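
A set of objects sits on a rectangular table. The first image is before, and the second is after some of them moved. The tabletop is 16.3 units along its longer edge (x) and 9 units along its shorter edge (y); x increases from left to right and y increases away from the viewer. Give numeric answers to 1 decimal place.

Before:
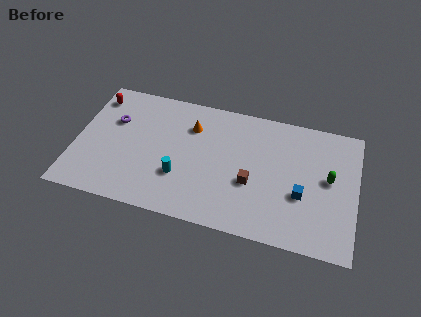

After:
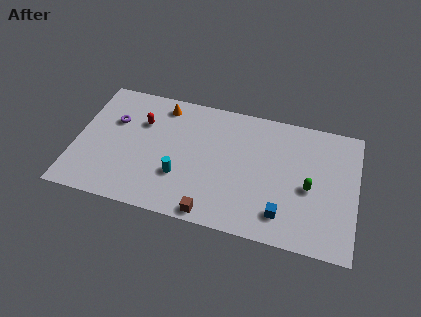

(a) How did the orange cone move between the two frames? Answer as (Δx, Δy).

(-1.8, 1.1)

From the two frames, the orange cone sits at roughly (6.6, 6.6) before and (4.8, 7.7) after.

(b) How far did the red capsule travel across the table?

3.0

From (0.9, 7.4) to (3.7, 6.2), the red capsule covered √(2.8² + 1.2²) ≈ 3.0 units.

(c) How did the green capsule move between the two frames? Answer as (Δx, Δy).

(-1.1, -0.9)

From the two frames, the green capsule sits at roughly (14.7, 4.9) before and (13.6, 4.0) after.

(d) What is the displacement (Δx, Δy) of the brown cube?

(-2.1, -2.7)

The brown cube was at about (10.3, 3.5) and moved to about (8.2, 0.8).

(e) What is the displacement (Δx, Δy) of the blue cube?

(-1.0, -1.6)

From the two frames, the blue cube sits at roughly (13.2, 3.4) before and (12.2, 1.8) after.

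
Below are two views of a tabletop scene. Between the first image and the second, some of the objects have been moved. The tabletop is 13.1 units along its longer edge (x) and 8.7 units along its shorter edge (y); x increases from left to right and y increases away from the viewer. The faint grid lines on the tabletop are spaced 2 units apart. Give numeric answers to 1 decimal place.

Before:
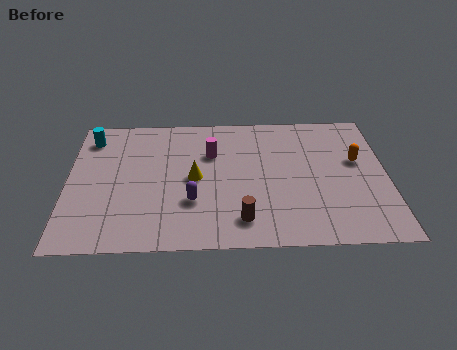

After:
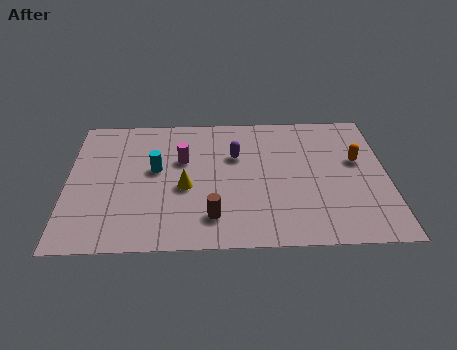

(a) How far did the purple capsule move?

3.4

From (5.1, 2.8) to (6.9, 5.7), the purple capsule covered √(1.8² + 2.9²) ≈ 3.4 units.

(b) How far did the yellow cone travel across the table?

0.7

The yellow cone moved from about (5.2, 4.3) to (4.8, 3.7), a distance of √(0.4² + 0.6²) ≈ 0.7.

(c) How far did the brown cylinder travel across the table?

1.2

The brown cylinder was near (7.1, 1.6) before and (5.9, 1.8) after, so it travelled √(1.2² + 0.2²) ≈ 1.2 units.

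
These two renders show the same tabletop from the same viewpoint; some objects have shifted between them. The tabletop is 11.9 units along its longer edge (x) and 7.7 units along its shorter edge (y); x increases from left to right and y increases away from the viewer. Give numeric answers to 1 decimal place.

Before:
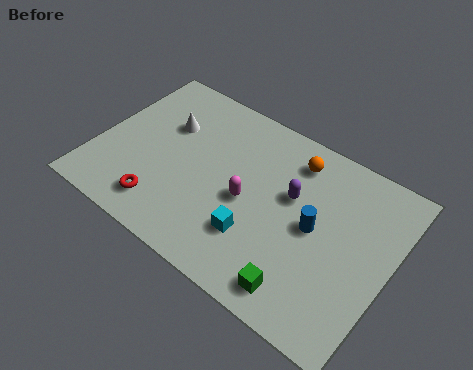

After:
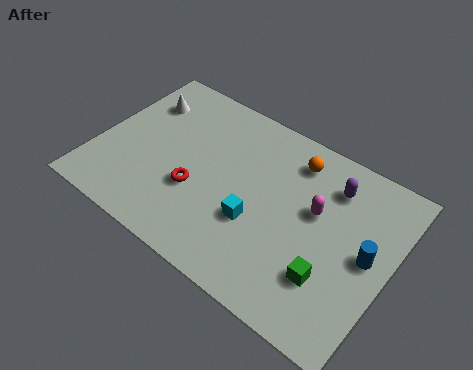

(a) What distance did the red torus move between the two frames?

1.8

The red torus was near (3.1, 1.4) before and (4.2, 2.8) after, so it travelled √(1.1² + 1.4²) ≈ 1.8 units.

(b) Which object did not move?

the orange sphere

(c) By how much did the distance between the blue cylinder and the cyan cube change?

+1.7

The distance was about 2.7 in the first image and 4.4 in the second, so they moved 1.7 units further apart.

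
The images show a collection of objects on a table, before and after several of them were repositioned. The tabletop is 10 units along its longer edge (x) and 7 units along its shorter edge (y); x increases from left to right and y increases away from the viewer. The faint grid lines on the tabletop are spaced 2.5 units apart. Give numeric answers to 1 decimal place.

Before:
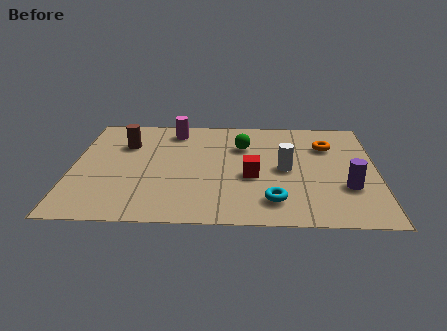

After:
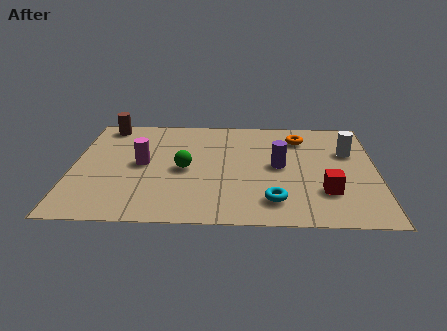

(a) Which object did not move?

the cyan torus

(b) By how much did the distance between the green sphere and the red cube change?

+2.8

Before: roughly 2.0 units apart; after: 4.8. That's 2.8 units further apart.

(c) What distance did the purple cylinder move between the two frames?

2.6

From (9.0, 2.3) to (6.8, 3.6), the purple cylinder covered √(2.2² + 1.3²) ≈ 2.6 units.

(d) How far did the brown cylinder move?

1.5

The brown cylinder was near (1.7, 4.9) before and (1.0, 6.2) after, so it travelled √(0.7² + 1.3²) ≈ 1.5 units.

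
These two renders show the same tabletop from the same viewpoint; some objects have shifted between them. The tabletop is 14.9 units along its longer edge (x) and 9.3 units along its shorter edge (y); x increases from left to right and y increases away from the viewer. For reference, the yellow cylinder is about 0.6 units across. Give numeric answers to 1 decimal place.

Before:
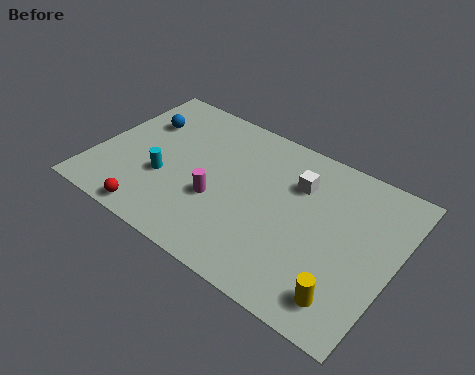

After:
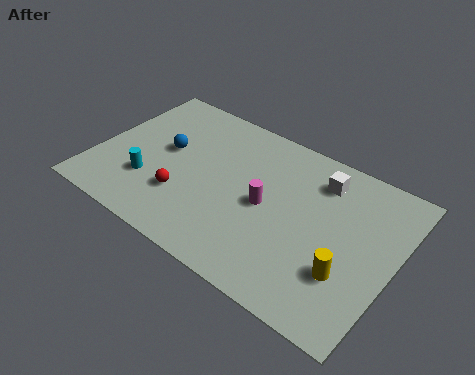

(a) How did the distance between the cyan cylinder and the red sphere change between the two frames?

-0.7

The distance was about 2.5 in the first image and 1.8 in the second, so they moved 0.7 units closer together.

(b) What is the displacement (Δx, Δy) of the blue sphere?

(1.5, -1.2)

From the two frames, the blue sphere sits at roughly (1.8, 6.4) before and (3.3, 5.2) after.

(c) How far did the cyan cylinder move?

0.9

From (3.6, 3.4) to (2.9, 2.8), the cyan cylinder covered √(0.7² + 0.6²) ≈ 0.9 units.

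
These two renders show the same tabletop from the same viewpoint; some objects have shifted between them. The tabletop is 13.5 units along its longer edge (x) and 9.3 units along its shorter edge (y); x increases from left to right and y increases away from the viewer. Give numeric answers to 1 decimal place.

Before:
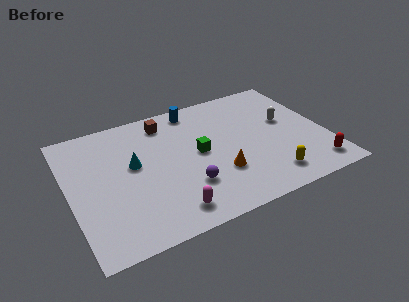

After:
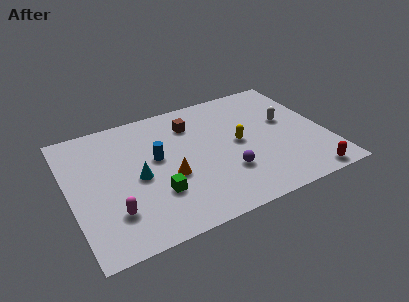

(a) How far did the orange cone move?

2.6

The orange cone moved from about (7.6, 2.9) to (5.1, 3.7), a distance of √(2.5² + 0.8²) ≈ 2.6.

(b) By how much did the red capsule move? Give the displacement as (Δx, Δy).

(-0.5, -0.6)

The red capsule started near (12.5, 1.4) and ended near (12.0, 0.8).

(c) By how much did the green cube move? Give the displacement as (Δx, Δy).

(-2.5, -2.0)

From the two frames, the green cube sits at roughly (6.8, 4.8) before and (4.3, 2.8) after.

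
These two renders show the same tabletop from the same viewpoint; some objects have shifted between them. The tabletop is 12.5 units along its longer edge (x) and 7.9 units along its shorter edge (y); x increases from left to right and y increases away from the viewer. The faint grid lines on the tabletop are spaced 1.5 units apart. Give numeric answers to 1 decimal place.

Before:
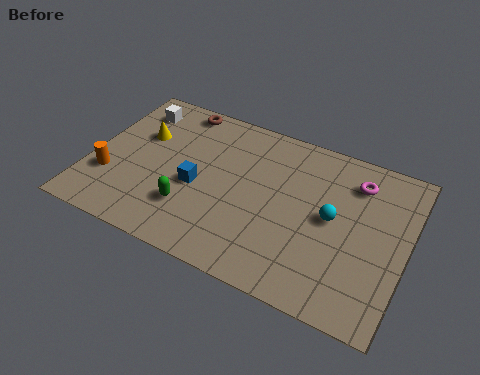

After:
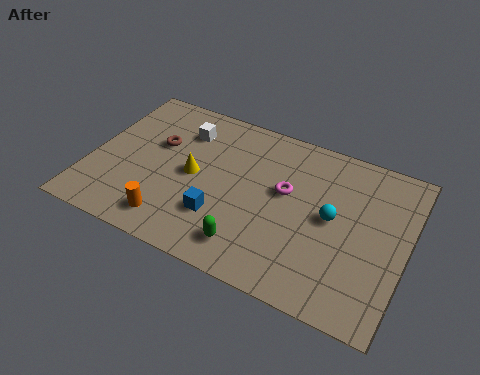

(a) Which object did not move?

the cyan sphere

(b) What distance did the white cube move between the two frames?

2.1

The white cube was near (1.3, 6.4) before and (3.4, 6.0) after, so it travelled √(2.1² + 0.4²) ≈ 2.1 units.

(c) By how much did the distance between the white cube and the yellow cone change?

+0.8

Before: roughly 1.4 units apart; after: 2.2. That's 0.8 units further apart.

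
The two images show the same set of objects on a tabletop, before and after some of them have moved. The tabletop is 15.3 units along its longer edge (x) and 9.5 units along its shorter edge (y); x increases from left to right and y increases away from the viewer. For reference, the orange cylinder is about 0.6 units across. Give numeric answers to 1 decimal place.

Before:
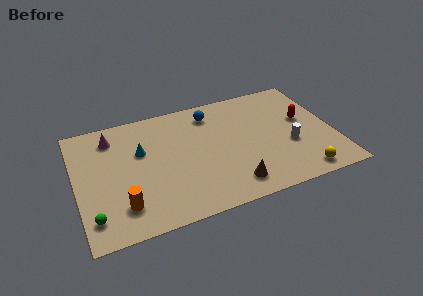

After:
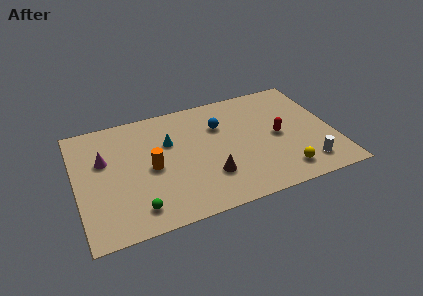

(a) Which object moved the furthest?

the orange cylinder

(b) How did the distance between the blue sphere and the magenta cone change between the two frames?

+1.0

Before: roughly 6.0 units apart; after: 7.0. That's 1.0 units further apart.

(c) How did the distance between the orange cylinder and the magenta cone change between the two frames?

-2.5

They were about 5.6 units apart before and 3.1 after — 2.5 units closer together.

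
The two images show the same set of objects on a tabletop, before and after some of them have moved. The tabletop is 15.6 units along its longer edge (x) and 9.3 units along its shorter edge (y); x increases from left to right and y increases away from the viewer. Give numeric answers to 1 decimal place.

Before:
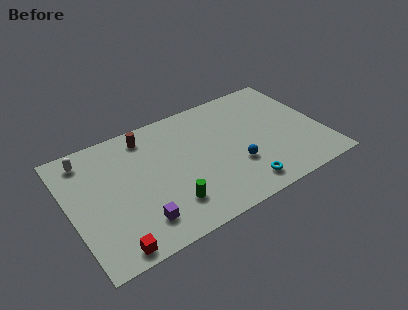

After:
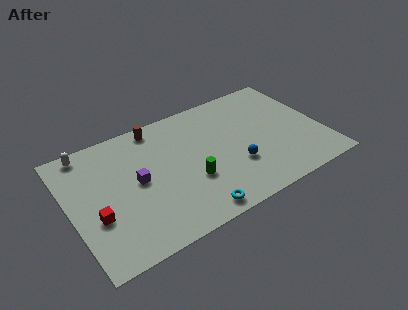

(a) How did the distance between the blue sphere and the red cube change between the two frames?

+0.3

They were about 8.3 units apart before and 8.6 after — 0.3 units further apart.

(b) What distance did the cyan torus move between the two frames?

3.1

From (10.1, 1.4) to (7.0, 1.0), the cyan torus covered √(3.1² + 0.4²) ≈ 3.1 units.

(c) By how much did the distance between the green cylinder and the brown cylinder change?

-0.5

They were about 5.7 units apart before and 5.2 after — 0.5 units closer together.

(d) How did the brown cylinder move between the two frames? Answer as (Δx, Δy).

(0.7, 0.4)

The brown cylinder started near (5.1, 7.9) and ended near (5.8, 8.3).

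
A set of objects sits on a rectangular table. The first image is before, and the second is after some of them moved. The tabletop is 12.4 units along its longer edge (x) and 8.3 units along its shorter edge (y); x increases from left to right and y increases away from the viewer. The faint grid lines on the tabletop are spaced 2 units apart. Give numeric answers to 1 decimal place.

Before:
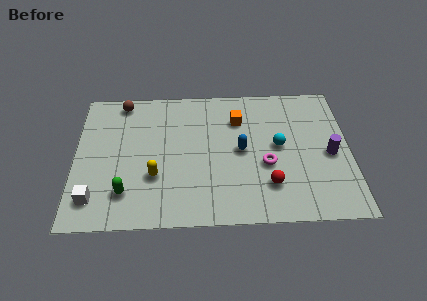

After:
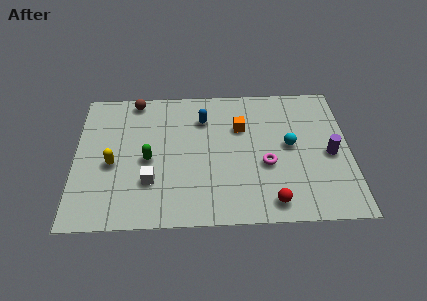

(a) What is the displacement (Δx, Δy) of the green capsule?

(1.0, 1.9)

From the two frames, the green capsule sits at roughly (2.3, 1.9) before and (3.3, 3.8) after.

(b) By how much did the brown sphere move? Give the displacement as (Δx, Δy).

(0.6, 0.1)

From the two frames, the brown sphere sits at roughly (2.1, 7.4) before and (2.7, 7.5) after.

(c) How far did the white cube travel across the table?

2.7

The white cube moved from about (0.9, 1.6) to (3.4, 2.5), a distance of √(2.5² + 0.9²) ≈ 2.7.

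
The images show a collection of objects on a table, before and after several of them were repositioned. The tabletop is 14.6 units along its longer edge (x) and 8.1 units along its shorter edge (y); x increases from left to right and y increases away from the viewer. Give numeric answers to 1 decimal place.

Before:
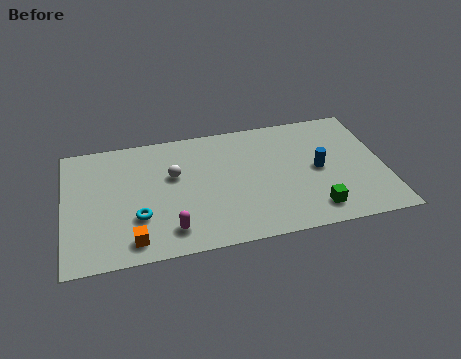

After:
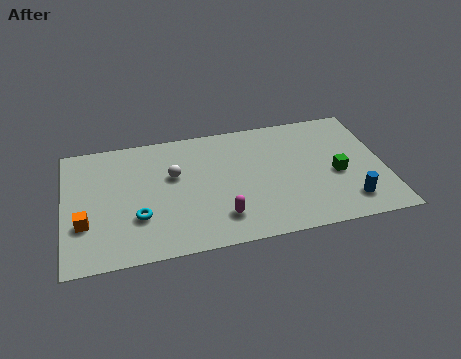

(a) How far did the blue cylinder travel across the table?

2.7

The blue cylinder moved from about (11.6, 4.0) to (12.8, 1.6), a distance of √(1.2² + 2.4²) ≈ 2.7.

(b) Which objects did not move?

the white sphere and the cyan torus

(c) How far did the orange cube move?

2.6

The orange cube moved from about (3.0, 1.2) to (0.9, 2.7), a distance of √(2.1² + 1.5²) ≈ 2.6.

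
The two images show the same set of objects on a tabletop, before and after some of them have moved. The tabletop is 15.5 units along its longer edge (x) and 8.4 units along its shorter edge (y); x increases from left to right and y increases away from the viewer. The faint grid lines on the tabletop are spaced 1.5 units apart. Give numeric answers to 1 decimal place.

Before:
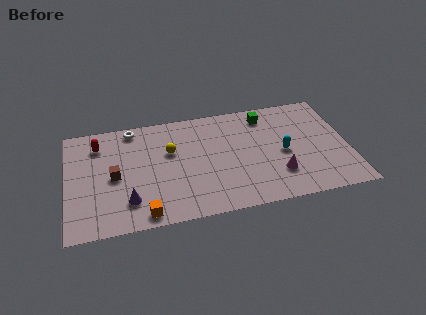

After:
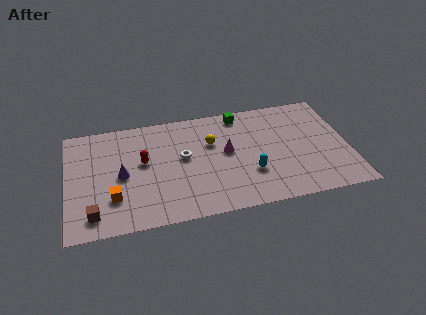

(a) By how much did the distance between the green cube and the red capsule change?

-3.2

They were about 9.3 units apart before and 6.1 after — 3.2 units closer together.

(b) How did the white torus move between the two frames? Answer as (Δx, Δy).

(2.7, -2.8)

The white torus was at about (3.7, 7.5) and moved to about (6.4, 4.7).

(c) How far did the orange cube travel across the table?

2.2

From (4.1, 0.9) to (2.5, 2.4), the orange cube covered √(1.6² + 1.5²) ≈ 2.2 units.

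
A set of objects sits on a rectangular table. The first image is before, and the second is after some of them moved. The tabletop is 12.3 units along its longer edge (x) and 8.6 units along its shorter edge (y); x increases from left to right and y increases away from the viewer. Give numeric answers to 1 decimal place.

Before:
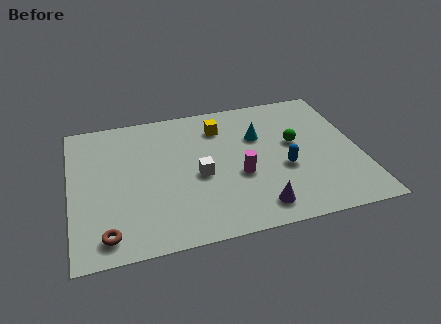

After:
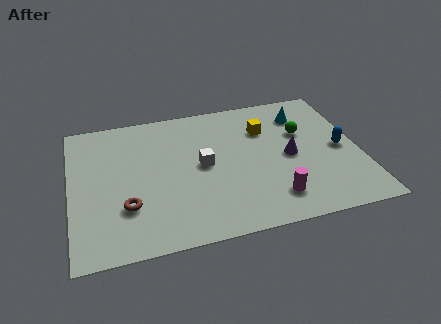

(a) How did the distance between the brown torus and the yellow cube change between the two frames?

-0.5

The distance was about 7.5 in the first image and 7.0 in the second, so they moved 0.5 units closer together.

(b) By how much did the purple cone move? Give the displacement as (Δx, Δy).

(1.6, 2.8)

The purple cone was at about (7.7, 1.3) and moved to about (9.3, 4.1).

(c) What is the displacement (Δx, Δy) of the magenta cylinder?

(1.3, -1.7)

From the two frames, the magenta cylinder sits at roughly (7.1, 3.4) before and (8.4, 1.7) after.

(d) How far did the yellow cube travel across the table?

2.0

From (6.5, 6.7) to (8.4, 6.1), the yellow cube covered √(1.9² + 0.6²) ≈ 2.0 units.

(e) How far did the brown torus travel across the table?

1.7

From (1.4, 1.2) to (2.3, 2.6), the brown torus covered √(0.9² + 1.4²) ≈ 1.7 units.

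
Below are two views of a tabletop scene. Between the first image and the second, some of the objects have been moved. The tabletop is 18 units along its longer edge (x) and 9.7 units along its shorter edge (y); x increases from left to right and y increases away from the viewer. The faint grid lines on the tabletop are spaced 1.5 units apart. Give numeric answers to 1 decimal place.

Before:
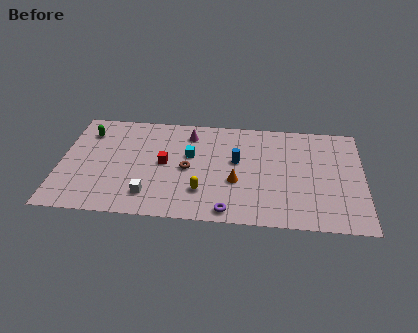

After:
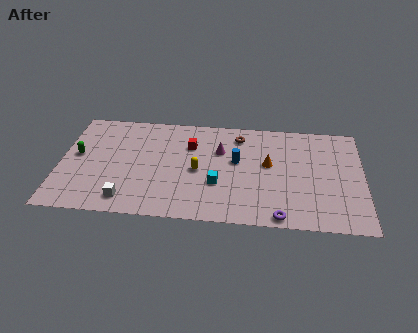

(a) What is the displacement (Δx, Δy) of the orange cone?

(1.9, 1.8)

The orange cone started near (10.5, 3.7) and ended near (12.4, 5.5).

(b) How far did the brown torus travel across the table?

4.5

The brown torus moved from about (7.6, 4.6) to (10.6, 8.0), a distance of √(3.0² + 3.4²) ≈ 4.5.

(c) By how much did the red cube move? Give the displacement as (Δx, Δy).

(1.5, 1.8)

The red cube started near (6.2, 5.0) and ended near (7.7, 6.8).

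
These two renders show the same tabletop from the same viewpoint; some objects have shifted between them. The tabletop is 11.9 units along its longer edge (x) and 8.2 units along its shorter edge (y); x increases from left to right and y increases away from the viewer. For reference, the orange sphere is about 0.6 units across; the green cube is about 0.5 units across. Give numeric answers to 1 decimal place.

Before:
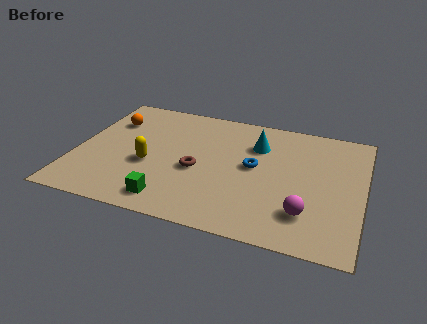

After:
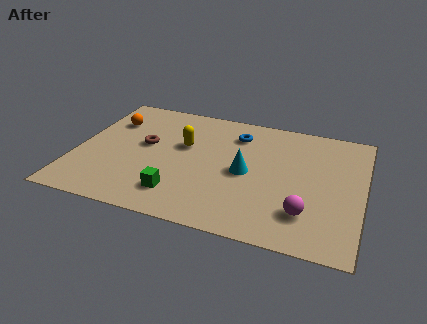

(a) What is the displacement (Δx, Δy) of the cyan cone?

(-0.3, -2.0)

The cyan cone started near (7.4, 5.9) and ended near (7.1, 3.9).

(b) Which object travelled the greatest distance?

the brown torus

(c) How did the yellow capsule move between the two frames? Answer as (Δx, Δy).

(1.3, 1.7)

From the two frames, the yellow capsule sits at roughly (3.1, 3.3) before and (4.4, 5.0) after.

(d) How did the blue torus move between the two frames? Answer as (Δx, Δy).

(-0.9, 2.0)

The blue torus started near (7.4, 4.4) and ended near (6.5, 6.4).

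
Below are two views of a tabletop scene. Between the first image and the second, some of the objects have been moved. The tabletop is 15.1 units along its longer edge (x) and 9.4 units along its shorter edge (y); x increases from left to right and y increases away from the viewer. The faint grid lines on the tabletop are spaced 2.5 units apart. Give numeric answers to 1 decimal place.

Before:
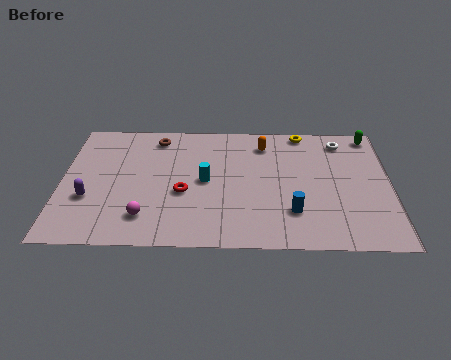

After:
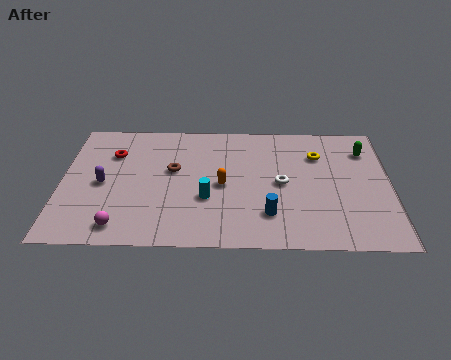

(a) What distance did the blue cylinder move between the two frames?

1.1

The blue cylinder moved from about (10.6, 2.5) to (9.5, 2.3), a distance of √(1.1² + 0.2²) ≈ 1.1.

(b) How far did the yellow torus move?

1.9

From (11.1, 8.6) to (11.8, 6.8), the yellow torus covered √(0.7² + 1.8²) ≈ 1.9 units.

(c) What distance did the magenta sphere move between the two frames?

1.3

The magenta sphere was near (3.9, 2.0) before and (2.8, 1.3) after, so it travelled √(1.1² + 0.7²) ≈ 1.3 units.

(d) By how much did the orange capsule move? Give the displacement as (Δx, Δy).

(-1.9, -3.2)

The orange capsule started near (9.3, 7.6) and ended near (7.4, 4.4).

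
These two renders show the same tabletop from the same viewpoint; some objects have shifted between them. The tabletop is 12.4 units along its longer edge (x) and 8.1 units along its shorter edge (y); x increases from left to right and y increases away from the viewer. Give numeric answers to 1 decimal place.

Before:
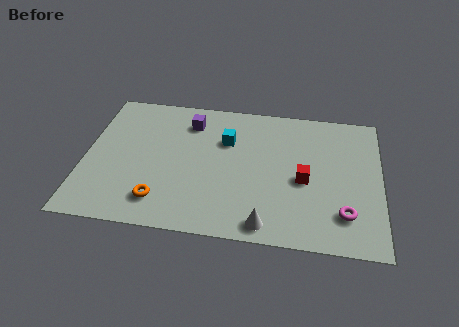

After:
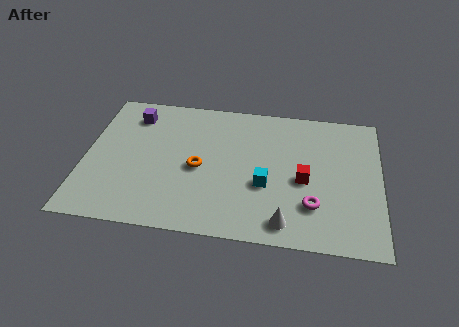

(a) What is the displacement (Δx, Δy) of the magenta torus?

(-1.3, 0.3)

From the two frames, the magenta torus sits at roughly (10.9, 1.9) before and (9.6, 2.2) after.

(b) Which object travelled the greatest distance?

the cyan cube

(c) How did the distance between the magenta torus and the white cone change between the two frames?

-1.8

They were about 3.4 units apart before and 1.6 after — 1.8 units closer together.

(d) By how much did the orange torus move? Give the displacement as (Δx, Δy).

(1.5, 2.1)

The orange torus was at about (3.3, 1.6) and moved to about (4.8, 3.7).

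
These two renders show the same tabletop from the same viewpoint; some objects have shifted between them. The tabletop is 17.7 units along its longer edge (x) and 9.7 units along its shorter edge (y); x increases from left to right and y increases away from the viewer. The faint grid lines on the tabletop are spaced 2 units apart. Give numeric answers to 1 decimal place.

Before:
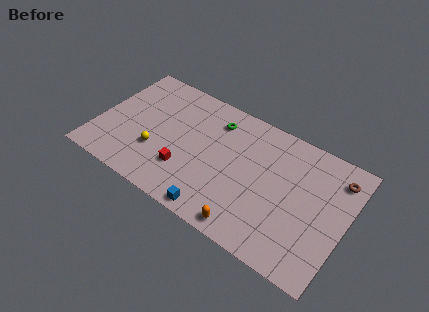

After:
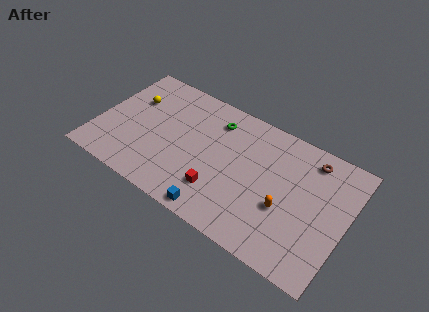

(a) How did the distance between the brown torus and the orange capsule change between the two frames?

-3.9

Before: roughly 8.6 units apart; after: 4.7. That's 3.9 units closer together.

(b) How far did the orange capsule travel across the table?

3.4

From (11.5, 1.0) to (13.6, 3.7), the orange capsule covered √(2.1² + 2.7²) ≈ 3.4 units.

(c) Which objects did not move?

the blue cube and the green torus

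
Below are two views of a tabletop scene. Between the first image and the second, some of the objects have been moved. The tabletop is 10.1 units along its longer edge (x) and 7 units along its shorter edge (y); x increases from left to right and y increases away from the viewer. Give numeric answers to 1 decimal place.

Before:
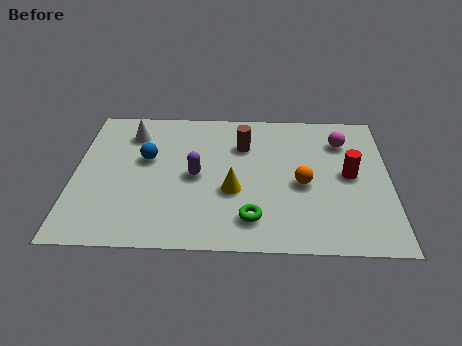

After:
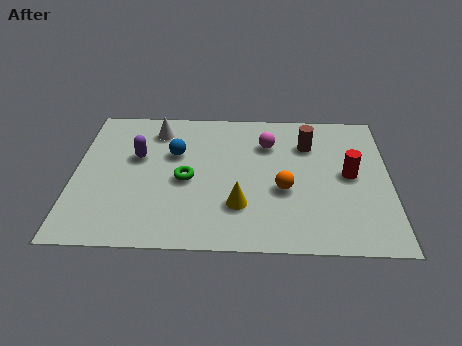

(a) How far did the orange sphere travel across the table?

0.7

The orange sphere moved from about (7.3, 3.1) to (6.7, 2.8), a distance of √(0.6² + 0.3²) ≈ 0.7.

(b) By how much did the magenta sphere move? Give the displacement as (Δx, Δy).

(-2.4, -0.2)

The magenta sphere started near (8.6, 5.3) and ended near (6.2, 5.1).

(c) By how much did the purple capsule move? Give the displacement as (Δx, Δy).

(-1.9, 0.9)

The purple capsule was at about (3.9, 3.4) and moved to about (2.0, 4.3).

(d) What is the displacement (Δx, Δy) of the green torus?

(-2.1, 1.8)

The green torus was at about (5.7, 1.4) and moved to about (3.6, 3.2).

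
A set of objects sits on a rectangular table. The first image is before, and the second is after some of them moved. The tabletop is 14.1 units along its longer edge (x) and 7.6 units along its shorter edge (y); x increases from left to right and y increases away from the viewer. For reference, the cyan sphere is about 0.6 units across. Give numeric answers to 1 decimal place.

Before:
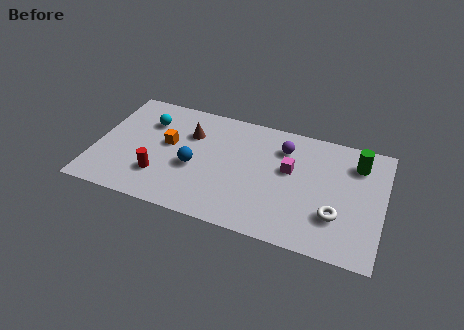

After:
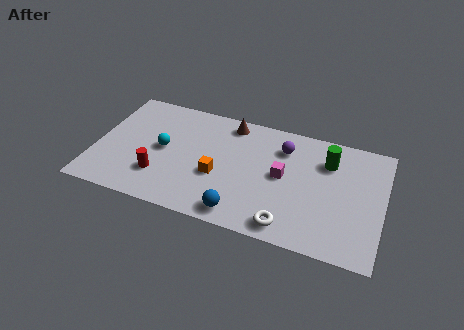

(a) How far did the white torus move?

2.6

From (11.9, 2.3) to (9.7, 1.0), the white torus covered √(2.2² + 1.3²) ≈ 2.6 units.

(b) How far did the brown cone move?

2.3

From (4.5, 5.3) to (6.4, 6.6), the brown cone covered √(1.9² + 1.3²) ≈ 2.3 units.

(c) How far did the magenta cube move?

0.6

From (9.5, 4.5) to (9.2, 4.0), the magenta cube covered √(0.3² + 0.5²) ≈ 0.6 units.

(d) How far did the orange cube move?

2.9

The orange cube was near (3.5, 4.3) before and (6.1, 3.0) after, so it travelled √(2.6² + 1.3²) ≈ 2.9 units.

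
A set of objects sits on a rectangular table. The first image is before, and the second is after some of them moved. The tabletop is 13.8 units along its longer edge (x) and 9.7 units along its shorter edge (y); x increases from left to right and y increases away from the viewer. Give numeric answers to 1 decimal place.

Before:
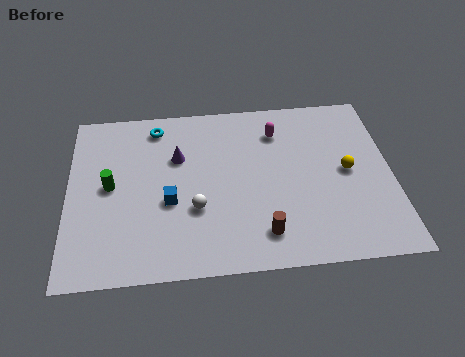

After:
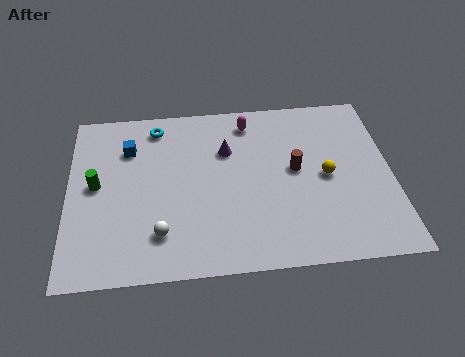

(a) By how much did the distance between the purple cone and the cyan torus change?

+1.3

The distance was about 2.1 in the first image and 3.4 in the second, so they moved 1.3 units further apart.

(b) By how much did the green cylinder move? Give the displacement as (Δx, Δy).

(-0.6, 0.1)

The green cylinder started near (1.8, 5.0) and ended near (1.2, 5.1).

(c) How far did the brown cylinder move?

3.7

From (8.2, 1.8) to (9.7, 5.2), the brown cylinder covered √(1.5² + 3.4²) ≈ 3.7 units.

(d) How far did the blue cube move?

3.6

The blue cube was near (4.3, 3.9) before and (2.6, 7.1) after, so it travelled √(1.7² + 3.2²) ≈ 3.6 units.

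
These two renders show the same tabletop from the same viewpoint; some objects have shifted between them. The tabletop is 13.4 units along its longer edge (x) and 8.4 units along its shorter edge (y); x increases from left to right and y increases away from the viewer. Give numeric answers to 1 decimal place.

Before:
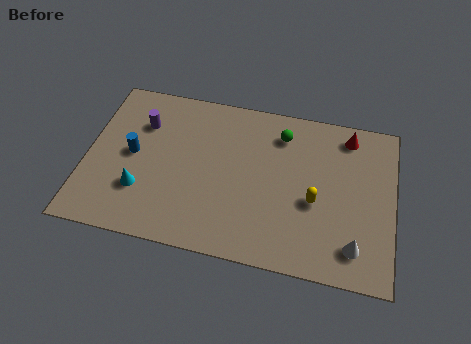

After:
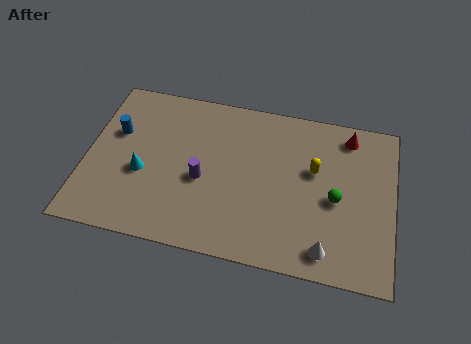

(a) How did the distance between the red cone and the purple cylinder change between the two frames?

-1.9

They were about 9.1 units apart before and 7.2 after — 1.9 units closer together.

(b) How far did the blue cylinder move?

1.3

The blue cylinder moved from about (2.0, 4.3) to (1.2, 5.3), a distance of √(0.8² + 1.0²) ≈ 1.3.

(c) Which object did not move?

the red cone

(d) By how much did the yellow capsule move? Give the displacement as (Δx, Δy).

(-0.1, 1.6)

From the two frames, the yellow capsule sits at roughly (10.0, 3.5) before and (9.9, 5.1) after.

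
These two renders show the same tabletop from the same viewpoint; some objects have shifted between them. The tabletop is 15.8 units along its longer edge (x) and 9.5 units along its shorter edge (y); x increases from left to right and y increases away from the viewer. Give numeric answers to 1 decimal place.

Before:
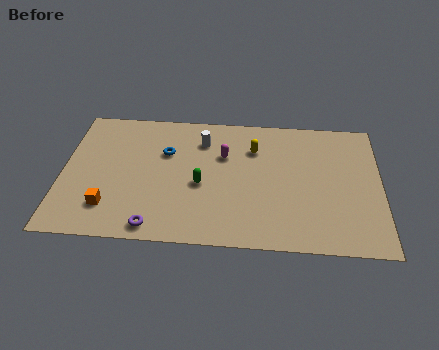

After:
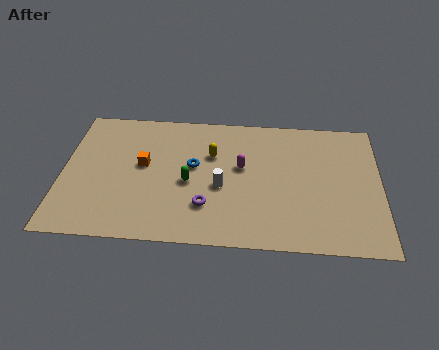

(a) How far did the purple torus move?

3.0

From (4.7, 1.0) to (7.2, 2.6), the purple torus covered √(2.5² + 1.6²) ≈ 3.0 units.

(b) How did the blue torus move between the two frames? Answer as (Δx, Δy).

(1.4, -0.9)

The blue torus started near (5.1, 6.3) and ended near (6.5, 5.4).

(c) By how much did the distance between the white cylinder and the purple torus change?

-5.1

Before: roughly 6.7 units apart; after: 1.6. That's 5.1 units closer together.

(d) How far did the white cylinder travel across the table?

3.4

The white cylinder moved from about (6.9, 7.3) to (7.9, 4.0), a distance of √(1.0² + 3.3²) ≈ 3.4.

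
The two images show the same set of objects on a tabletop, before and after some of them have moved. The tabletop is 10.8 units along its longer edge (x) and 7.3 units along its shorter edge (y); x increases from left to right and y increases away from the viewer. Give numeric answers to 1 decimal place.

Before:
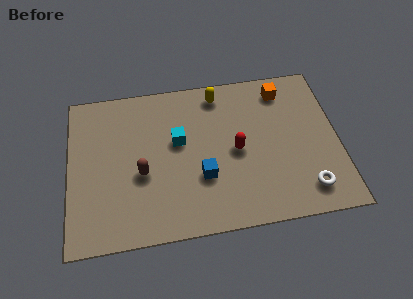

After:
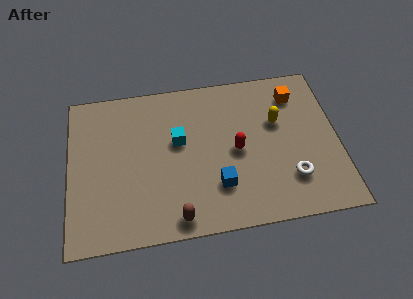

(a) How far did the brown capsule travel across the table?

2.6

The brown capsule moved from about (2.9, 3.0) to (4.2, 0.8), a distance of √(1.3² + 2.2²) ≈ 2.6.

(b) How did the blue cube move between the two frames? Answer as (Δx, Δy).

(0.6, -0.5)

From the two frames, the blue cube sits at roughly (5.3, 2.5) before and (5.9, 2.0) after.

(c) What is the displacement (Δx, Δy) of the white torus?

(-0.6, 0.6)

The white torus was at about (9.4, 1.3) and moved to about (8.8, 1.9).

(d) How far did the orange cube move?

0.6

The orange cube was near (8.7, 6.1) before and (9.2, 5.8) after, so it travelled √(0.5² + 0.3²) ≈ 0.6 units.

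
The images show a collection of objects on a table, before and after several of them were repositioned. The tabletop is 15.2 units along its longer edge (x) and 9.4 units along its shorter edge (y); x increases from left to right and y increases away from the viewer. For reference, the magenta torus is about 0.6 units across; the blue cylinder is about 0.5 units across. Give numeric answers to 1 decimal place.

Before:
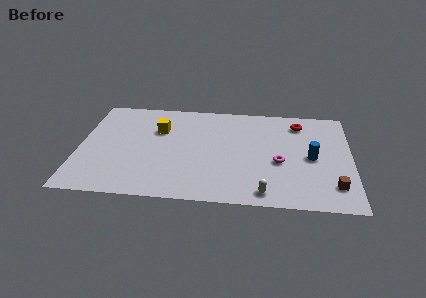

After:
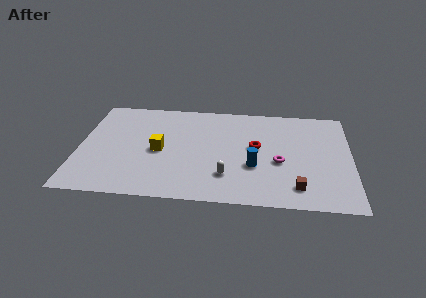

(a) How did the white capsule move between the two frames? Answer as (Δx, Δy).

(-2.1, 1.3)

The white capsule was at about (10.4, 1.1) and moved to about (8.3, 2.4).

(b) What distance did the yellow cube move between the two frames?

2.0

The yellow cube was near (4.4, 6.4) before and (4.5, 4.4) after, so it travelled √(0.1² + 2.0²) ≈ 2.0 units.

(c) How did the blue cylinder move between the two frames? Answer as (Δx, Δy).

(-3.2, -1.1)

The blue cylinder started near (13.0, 4.5) and ended near (9.8, 3.4).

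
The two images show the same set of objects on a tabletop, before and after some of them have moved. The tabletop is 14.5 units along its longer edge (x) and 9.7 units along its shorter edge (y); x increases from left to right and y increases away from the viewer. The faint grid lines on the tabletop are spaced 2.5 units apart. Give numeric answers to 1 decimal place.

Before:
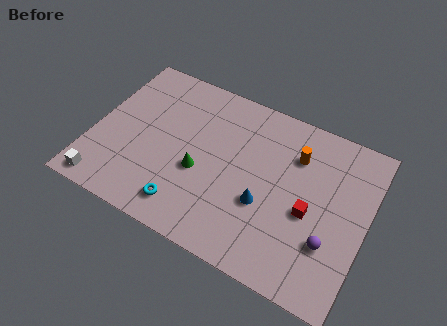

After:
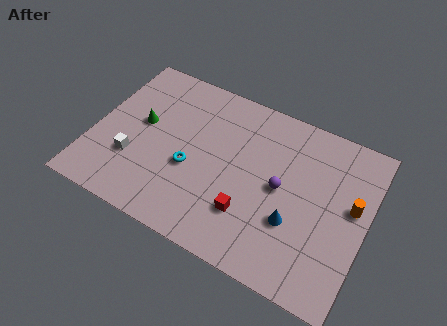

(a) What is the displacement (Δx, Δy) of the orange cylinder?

(3.2, -1.6)

From the two frames, the orange cylinder sits at roughly (10.5, 7.1) before and (13.7, 5.5) after.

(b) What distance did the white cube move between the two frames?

2.4

The white cube moved from about (1.1, 1.0) to (2.3, 3.1), a distance of √(1.2² + 2.1²) ≈ 2.4.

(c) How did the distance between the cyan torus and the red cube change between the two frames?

-3.2

They were about 6.7 units apart before and 3.5 after — 3.2 units closer together.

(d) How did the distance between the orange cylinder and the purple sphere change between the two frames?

-1.0

The distance was about 4.7 in the first image and 3.7 in the second, so they moved 1.0 units closer together.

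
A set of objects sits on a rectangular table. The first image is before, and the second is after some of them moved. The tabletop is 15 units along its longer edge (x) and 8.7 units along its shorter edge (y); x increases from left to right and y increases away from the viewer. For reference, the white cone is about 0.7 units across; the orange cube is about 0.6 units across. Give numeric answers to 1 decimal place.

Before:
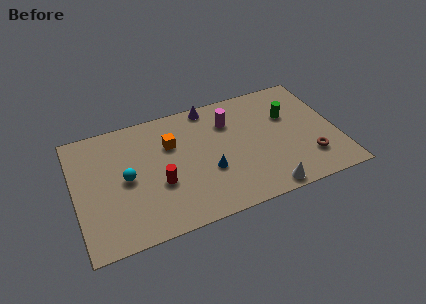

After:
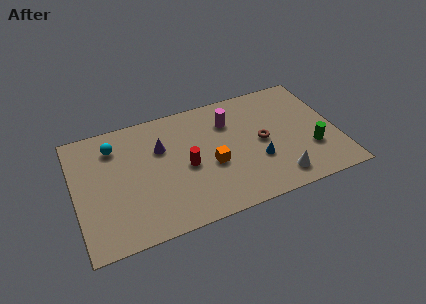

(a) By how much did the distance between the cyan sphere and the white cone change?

+2.0

The distance was about 8.4 in the first image and 10.4 in the second, so they moved 2.0 units further apart.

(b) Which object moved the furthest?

the purple cone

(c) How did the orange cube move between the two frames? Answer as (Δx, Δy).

(2.1, -2.3)

From the two frames, the orange cube sits at roughly (5.6, 5.9) before and (7.7, 3.6) after.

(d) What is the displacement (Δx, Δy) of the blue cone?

(2.8, -0.2)

The blue cone started near (7.5, 3.2) and ended near (10.3, 3.0).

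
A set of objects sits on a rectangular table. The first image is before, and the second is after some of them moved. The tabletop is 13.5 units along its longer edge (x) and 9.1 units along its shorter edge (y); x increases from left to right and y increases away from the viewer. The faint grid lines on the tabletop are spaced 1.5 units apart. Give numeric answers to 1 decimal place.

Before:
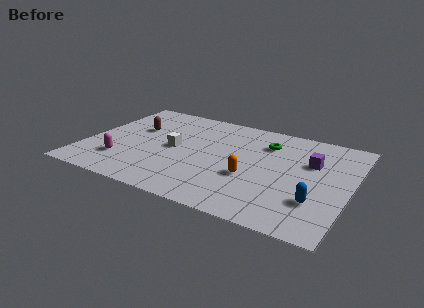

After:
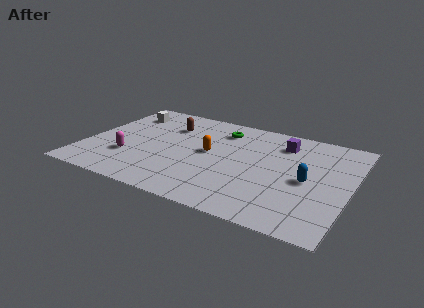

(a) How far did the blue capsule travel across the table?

1.7

The blue capsule was near (12.0, 2.6) before and (11.4, 4.2) after, so it travelled √(0.6² + 1.6²) ≈ 1.7 units.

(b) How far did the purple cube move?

2.0

From (11.4, 5.9) to (9.8, 7.1), the purple cube covered √(1.6² + 1.2²) ≈ 2.0 units.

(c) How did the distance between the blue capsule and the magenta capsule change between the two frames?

-0.8

They were about 9.9 units apart before and 9.1 after — 0.8 units closer together.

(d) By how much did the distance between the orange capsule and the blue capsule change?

+1.6

Before: roughly 3.5 units apart; after: 5.1. That's 1.6 units further apart.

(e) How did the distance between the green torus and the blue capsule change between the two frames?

+0.5

Before: roughly 5.2 units apart; after: 5.7. That's 0.5 units further apart.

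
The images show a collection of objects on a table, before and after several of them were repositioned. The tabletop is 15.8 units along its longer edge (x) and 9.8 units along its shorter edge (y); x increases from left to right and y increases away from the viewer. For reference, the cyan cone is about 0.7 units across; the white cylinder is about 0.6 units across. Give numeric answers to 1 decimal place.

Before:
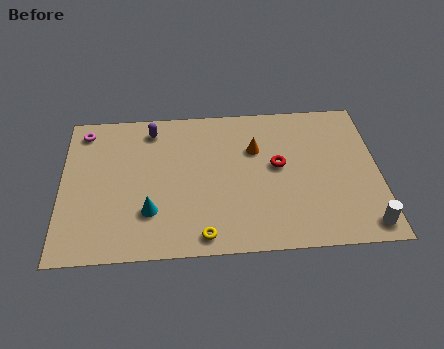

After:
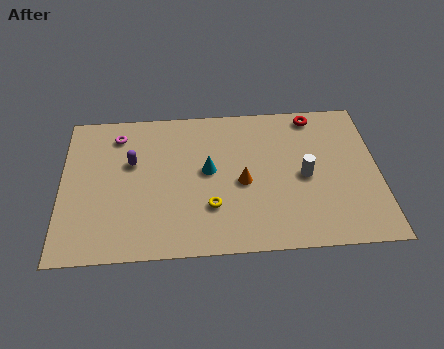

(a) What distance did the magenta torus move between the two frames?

1.7

From (1.1, 8.4) to (2.8, 8.0), the magenta torus covered √(1.7² + 0.4²) ≈ 1.7 units.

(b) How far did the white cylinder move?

4.5

From (15.0, 1.2) to (12.1, 4.6), the white cylinder covered √(2.9² + 3.4²) ≈ 4.5 units.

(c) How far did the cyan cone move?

3.8

The cyan cone moved from about (4.4, 2.8) to (7.3, 5.3), a distance of √(2.9² + 2.5²) ≈ 3.8.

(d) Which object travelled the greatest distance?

the white cylinder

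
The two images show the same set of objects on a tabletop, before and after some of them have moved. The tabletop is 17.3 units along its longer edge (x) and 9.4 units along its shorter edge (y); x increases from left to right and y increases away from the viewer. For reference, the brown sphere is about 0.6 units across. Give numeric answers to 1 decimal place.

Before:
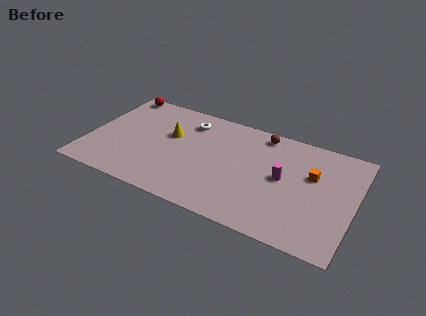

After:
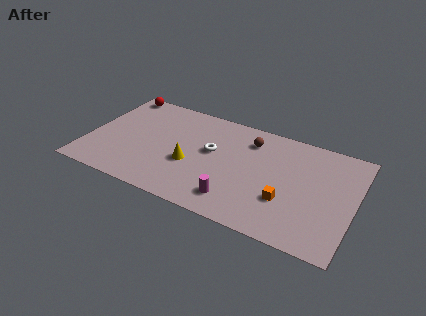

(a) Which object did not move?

the red sphere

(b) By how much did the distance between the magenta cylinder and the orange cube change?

+1.3

Before: roughly 2.1 units apart; after: 3.4. That's 1.3 units further apart.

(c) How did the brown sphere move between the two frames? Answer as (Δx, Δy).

(-0.7, -0.9)

The brown sphere was at about (11.0, 8.3) and moved to about (10.3, 7.4).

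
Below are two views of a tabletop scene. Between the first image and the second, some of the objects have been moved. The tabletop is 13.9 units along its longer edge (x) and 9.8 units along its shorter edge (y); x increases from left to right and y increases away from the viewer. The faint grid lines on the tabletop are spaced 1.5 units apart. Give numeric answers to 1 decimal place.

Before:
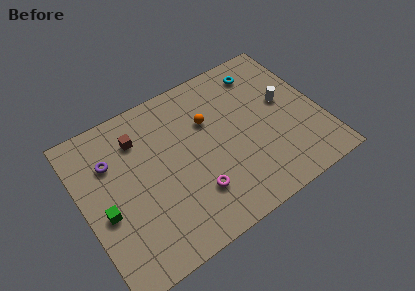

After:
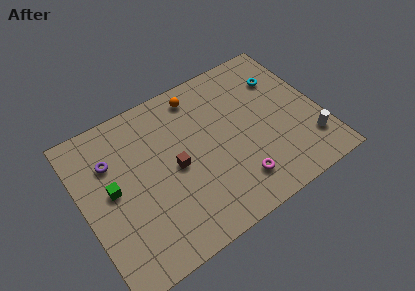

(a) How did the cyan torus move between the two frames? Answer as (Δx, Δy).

(1.0, -1.0)

From the two frames, the cyan torus sits at roughly (11.1, 8.1) before and (12.1, 7.1) after.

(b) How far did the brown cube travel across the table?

3.3

The brown cube moved from about (3.6, 7.5) to (5.3, 4.7), a distance of √(1.7² + 2.8²) ≈ 3.3.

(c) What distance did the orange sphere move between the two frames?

1.9

The orange sphere moved from about (7.6, 6.5) to (7.3, 8.4), a distance of √(0.3² + 1.9²) ≈ 1.9.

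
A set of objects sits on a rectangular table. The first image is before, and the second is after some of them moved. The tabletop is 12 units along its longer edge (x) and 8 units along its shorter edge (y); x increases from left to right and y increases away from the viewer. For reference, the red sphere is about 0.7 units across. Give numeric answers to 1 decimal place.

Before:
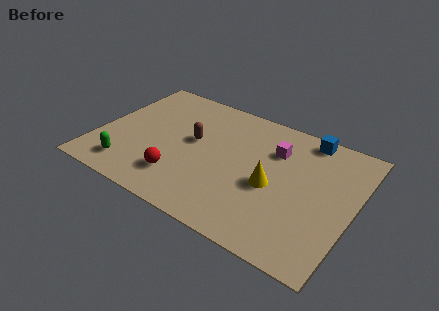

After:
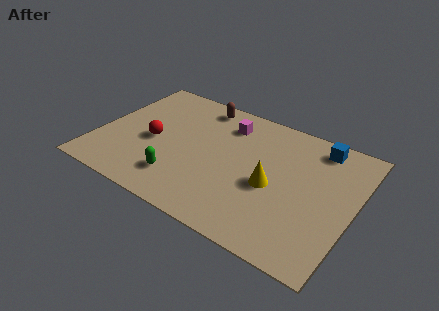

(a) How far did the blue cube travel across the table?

0.7

The blue cube was near (9.4, 7.2) before and (10.0, 6.9) after, so it travelled √(0.6² + 0.3²) ≈ 0.7 units.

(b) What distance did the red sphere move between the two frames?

2.3

The red sphere moved from about (4.2, 1.9) to (2.6, 3.6), a distance of √(1.6² + 1.7²) ≈ 2.3.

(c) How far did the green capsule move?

2.4

The green capsule moved from about (1.8, 1.4) to (4.2, 1.8), a distance of √(2.4² + 0.4²) ≈ 2.4.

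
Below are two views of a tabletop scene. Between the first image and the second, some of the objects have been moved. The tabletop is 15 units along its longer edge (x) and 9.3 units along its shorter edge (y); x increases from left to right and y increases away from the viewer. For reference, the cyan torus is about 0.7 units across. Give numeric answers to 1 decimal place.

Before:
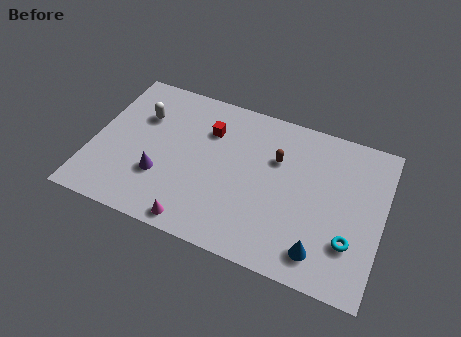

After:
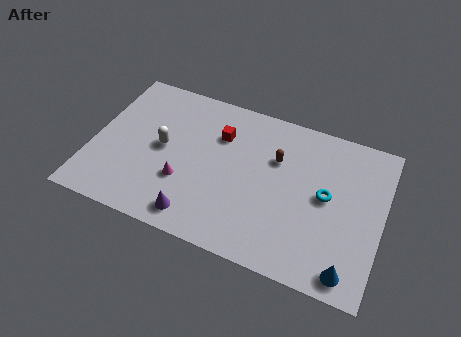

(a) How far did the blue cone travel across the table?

1.6

The blue cone was near (12.1, 1.6) before and (13.6, 1.1) after, so it travelled √(1.5² + 0.5²) ≈ 1.6 units.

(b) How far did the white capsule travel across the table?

2.1

From (2.3, 6.4) to (3.6, 4.8), the white capsule covered √(1.3² + 1.6²) ≈ 2.1 units.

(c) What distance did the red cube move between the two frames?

0.6

From (5.8, 6.7) to (6.4, 6.6), the red cube covered √(0.6² + 0.1²) ≈ 0.6 units.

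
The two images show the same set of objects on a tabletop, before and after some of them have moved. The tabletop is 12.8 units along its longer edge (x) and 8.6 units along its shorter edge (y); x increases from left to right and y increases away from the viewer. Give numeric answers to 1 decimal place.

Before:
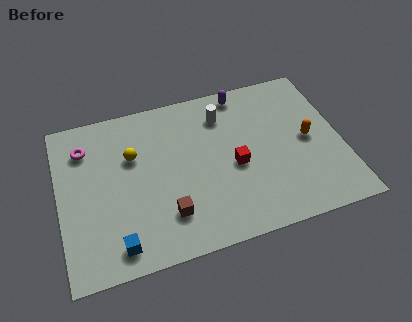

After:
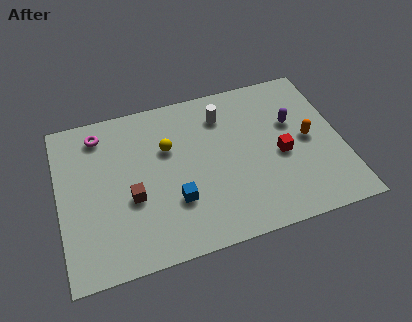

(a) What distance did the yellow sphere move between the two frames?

1.6

The yellow sphere was near (3.4, 5.6) before and (5.0, 5.6) after, so it travelled √(1.6² + 0.0²) ≈ 1.6 units.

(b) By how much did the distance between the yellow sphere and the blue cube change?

-1.6

Before: roughly 4.5 units apart; after: 2.9. That's 1.6 units closer together.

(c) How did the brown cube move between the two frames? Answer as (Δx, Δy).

(-1.5, 1.3)

From the two frames, the brown cube sits at roughly (4.7, 2.1) before and (3.2, 3.4) after.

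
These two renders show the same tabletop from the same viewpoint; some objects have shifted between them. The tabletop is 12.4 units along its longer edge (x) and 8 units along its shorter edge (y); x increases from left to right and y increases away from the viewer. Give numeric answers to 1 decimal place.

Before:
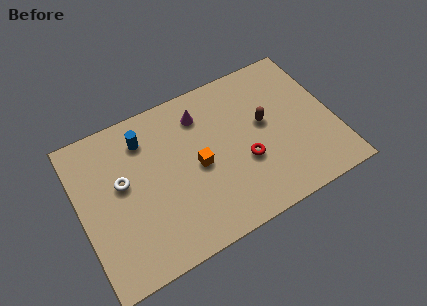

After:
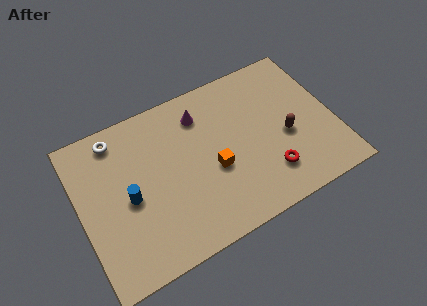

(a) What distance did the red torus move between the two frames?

1.5

The red torus moved from about (7.9, 3.0) to (8.9, 1.9), a distance of √(1.0² + 1.1²) ≈ 1.5.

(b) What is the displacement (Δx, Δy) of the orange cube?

(0.7, -0.5)

The orange cube started near (5.7, 3.8) and ended near (6.4, 3.3).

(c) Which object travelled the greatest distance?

the blue cylinder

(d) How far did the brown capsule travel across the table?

1.4

The brown capsule was near (9.1, 4.5) before and (10.0, 3.4) after, so it travelled √(0.9² + 1.1²) ≈ 1.4 units.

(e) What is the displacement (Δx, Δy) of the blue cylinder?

(-1.1, -2.6)

The blue cylinder started near (3.4, 6.3) and ended near (2.3, 3.7).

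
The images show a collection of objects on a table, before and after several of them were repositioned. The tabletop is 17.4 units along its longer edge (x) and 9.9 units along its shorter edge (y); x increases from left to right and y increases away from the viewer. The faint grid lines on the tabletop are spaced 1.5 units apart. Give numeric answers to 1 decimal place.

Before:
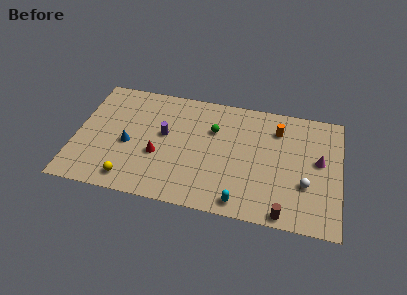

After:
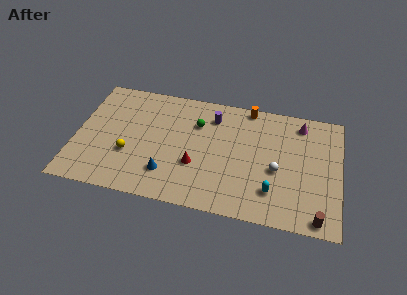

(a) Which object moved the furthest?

the purple cylinder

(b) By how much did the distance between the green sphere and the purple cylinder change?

-2.1

Before: roughly 3.4 units apart; after: 1.3. That's 2.1 units closer together.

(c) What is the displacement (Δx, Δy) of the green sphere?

(-1.1, 0.3)

The green sphere started near (9.0, 6.7) and ended near (7.9, 7.0).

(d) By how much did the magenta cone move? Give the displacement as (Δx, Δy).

(-1.3, 2.9)

From the two frames, the magenta cone sits at roughly (16.0, 5.5) before and (14.7, 8.4) after.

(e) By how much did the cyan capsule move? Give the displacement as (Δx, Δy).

(2.0, 1.3)

The cyan capsule was at about (11.1, 1.1) and moved to about (13.1, 2.4).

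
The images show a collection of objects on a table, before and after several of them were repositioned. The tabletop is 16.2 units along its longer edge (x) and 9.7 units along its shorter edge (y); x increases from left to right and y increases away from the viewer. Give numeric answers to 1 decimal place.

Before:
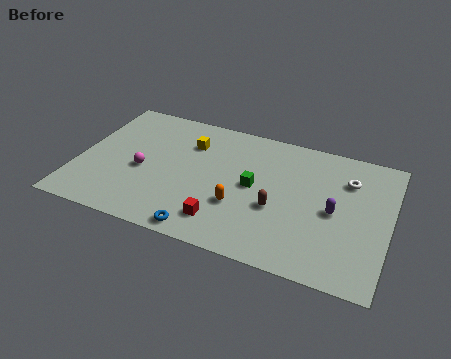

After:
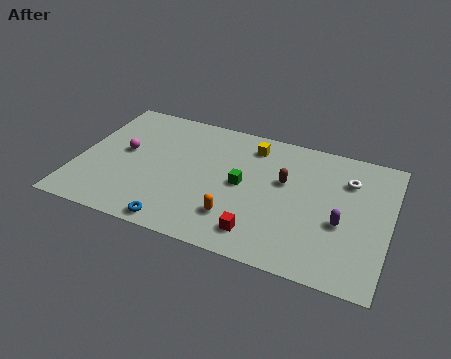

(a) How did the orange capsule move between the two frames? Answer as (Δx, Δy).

(-0.1, -0.9)

The orange capsule started near (8.6, 3.3) and ended near (8.5, 2.4).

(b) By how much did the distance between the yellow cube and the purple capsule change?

-1.7

They were about 8.2 units apart before and 6.5 after — 1.7 units closer together.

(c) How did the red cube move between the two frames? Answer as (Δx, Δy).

(1.9, -0.2)

From the two frames, the red cube sits at roughly (7.9, 1.9) before and (9.8, 1.7) after.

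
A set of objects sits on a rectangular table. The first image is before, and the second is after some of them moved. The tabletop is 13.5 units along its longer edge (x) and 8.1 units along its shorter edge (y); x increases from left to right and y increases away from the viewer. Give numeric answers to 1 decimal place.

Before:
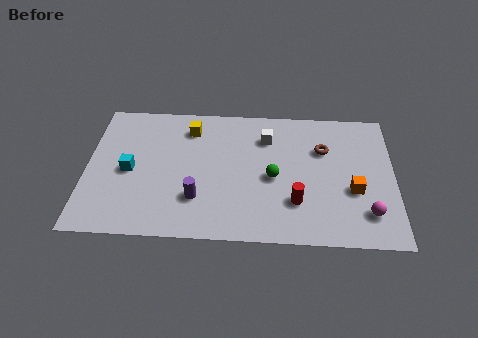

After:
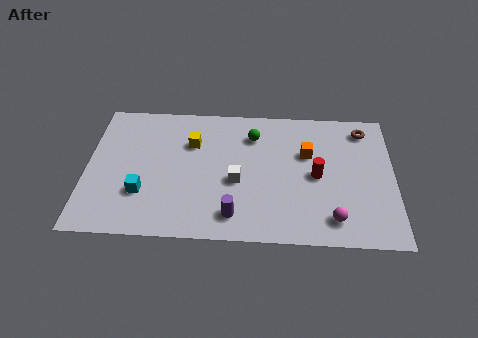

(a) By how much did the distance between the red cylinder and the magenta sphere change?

-0.5

The distance was about 3.1 in the first image and 2.6 in the second, so they moved 0.5 units closer together.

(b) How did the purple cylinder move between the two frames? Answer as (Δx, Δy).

(1.6, -0.9)

The purple cylinder was at about (4.9, 2.3) and moved to about (6.5, 1.4).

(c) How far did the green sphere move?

2.7

The green sphere moved from about (8.2, 3.7) to (7.3, 6.2), a distance of √(0.9² + 2.5²) ≈ 2.7.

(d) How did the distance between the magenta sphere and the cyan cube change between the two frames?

-2.2

They were about 10.6 units apart before and 8.4 after — 2.2 units closer together.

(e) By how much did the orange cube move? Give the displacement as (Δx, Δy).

(-2.0, 2.1)

The orange cube started near (11.7, 3.1) and ended near (9.7, 5.2).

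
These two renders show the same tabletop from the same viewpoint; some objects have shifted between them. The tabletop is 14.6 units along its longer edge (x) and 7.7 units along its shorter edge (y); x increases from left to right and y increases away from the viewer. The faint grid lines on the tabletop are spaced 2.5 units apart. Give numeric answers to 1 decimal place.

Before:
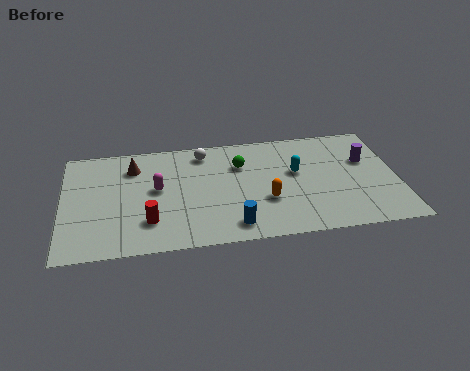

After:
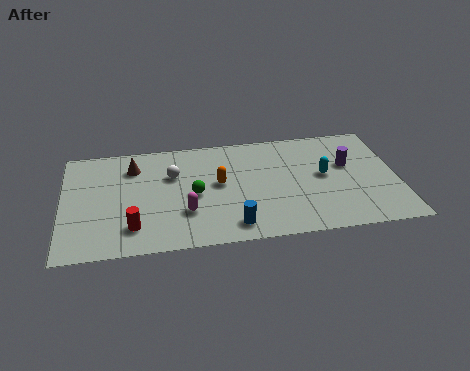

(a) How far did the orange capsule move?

2.5

From (8.8, 2.7) to (6.8, 4.2), the orange capsule covered √(2.0² + 1.5²) ≈ 2.5 units.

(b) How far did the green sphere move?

2.8

From (7.8, 5.4) to (5.7, 3.6), the green sphere covered √(2.1² + 1.8²) ≈ 2.8 units.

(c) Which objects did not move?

the blue cylinder and the brown cone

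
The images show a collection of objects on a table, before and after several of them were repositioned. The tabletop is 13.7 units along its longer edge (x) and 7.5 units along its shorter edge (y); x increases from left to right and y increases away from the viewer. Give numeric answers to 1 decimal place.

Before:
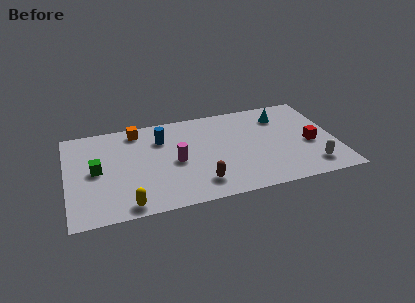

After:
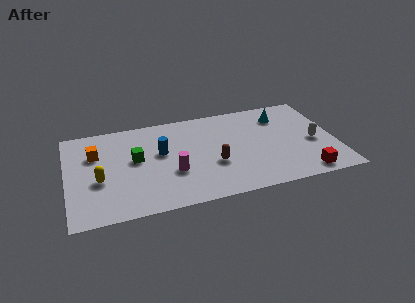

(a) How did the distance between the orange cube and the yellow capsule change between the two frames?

-3.7

Before: roughly 5.8 units apart; after: 2.1. That's 3.7 units closer together.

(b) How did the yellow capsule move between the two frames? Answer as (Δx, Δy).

(-1.3, 2.2)

The yellow capsule was at about (2.9, 0.8) and moved to about (1.6, 3.0).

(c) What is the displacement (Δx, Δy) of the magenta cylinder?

(-0.2, -0.8)

The magenta cylinder started near (5.5, 3.5) and ended near (5.3, 2.7).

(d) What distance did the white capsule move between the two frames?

1.9

The white capsule moved from about (12.3, 1.4) to (12.6, 3.3), a distance of √(0.3² + 1.9²) ≈ 1.9.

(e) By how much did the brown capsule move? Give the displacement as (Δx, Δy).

(0.8, 1.3)

The brown capsule started near (6.6, 1.5) and ended near (7.4, 2.8).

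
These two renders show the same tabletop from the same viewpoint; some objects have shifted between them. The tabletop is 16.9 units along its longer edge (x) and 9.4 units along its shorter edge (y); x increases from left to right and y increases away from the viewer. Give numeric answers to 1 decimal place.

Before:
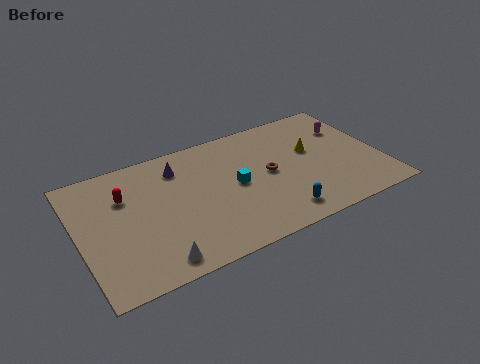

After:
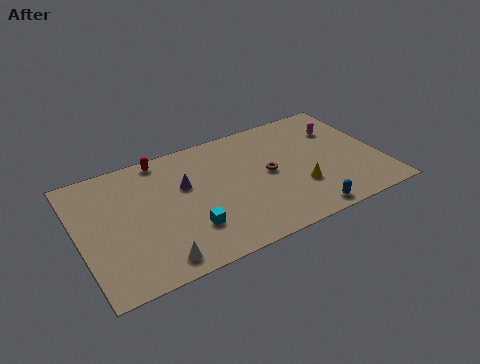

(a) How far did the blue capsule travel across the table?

1.5

The blue capsule moved from about (10.7, 1.5) to (12.1, 0.9), a distance of √(1.4² + 0.6²) ≈ 1.5.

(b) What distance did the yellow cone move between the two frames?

2.8

The yellow cone was near (13.2, 5.6) before and (12.1, 3.0) after, so it travelled √(1.1² + 2.6²) ≈ 2.8 units.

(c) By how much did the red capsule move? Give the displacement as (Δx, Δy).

(2.3, 2.0)

The red capsule was at about (2.7, 6.5) and moved to about (5.0, 8.5).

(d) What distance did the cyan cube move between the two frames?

3.6

The cyan cube was near (8.7, 4.7) before and (5.8, 2.6) after, so it travelled √(2.9² + 2.1²) ≈ 3.6 units.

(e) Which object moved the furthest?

the cyan cube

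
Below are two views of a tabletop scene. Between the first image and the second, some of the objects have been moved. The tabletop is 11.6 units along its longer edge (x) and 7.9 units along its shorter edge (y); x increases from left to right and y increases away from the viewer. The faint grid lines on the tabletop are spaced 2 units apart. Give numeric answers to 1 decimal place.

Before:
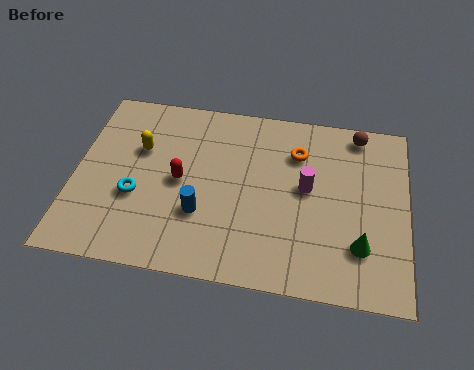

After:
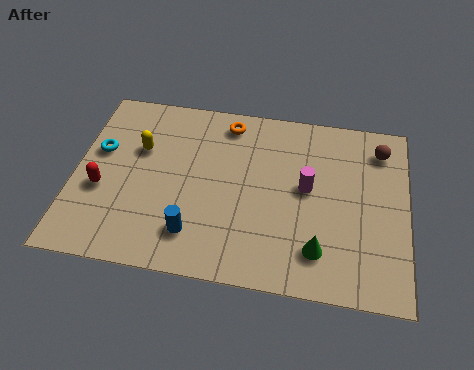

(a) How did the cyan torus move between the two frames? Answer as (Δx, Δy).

(-1.4, 1.8)

The cyan torus started near (2.2, 3.0) and ended near (0.8, 4.8).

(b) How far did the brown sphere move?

1.0

The brown sphere moved from about (9.8, 7.0) to (10.6, 6.4), a distance of √(0.8² + 0.6²) ≈ 1.0.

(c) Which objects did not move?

the yellow capsule and the magenta cylinder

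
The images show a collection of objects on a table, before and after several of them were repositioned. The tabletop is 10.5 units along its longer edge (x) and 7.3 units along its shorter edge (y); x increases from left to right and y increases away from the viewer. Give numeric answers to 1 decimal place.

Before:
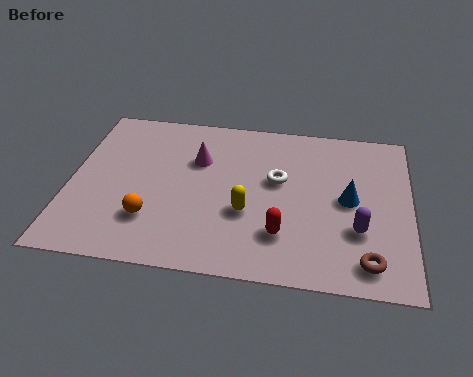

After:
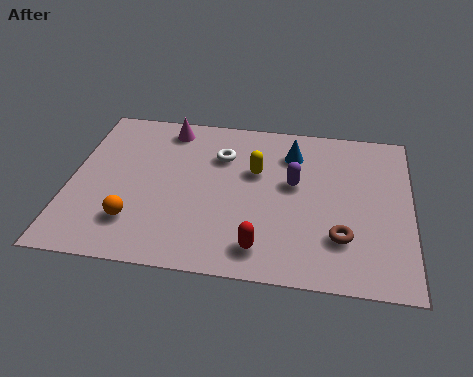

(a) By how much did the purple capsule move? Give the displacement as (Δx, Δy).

(-2.0, 1.8)

From the two frames, the purple capsule sits at roughly (8.9, 2.4) before and (6.9, 4.2) after.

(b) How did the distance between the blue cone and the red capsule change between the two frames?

+1.8

They were about 2.7 units apart before and 4.5 after — 1.8 units further apart.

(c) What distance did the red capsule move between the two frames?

0.9

The red capsule was near (6.6, 1.9) before and (6.0, 1.2) after, so it travelled √(0.6² + 0.7²) ≈ 0.9 units.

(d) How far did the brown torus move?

1.2

The brown torus was near (9.2, 1.1) before and (8.4, 2.0) after, so it travelled √(0.8² + 0.9²) ≈ 1.2 units.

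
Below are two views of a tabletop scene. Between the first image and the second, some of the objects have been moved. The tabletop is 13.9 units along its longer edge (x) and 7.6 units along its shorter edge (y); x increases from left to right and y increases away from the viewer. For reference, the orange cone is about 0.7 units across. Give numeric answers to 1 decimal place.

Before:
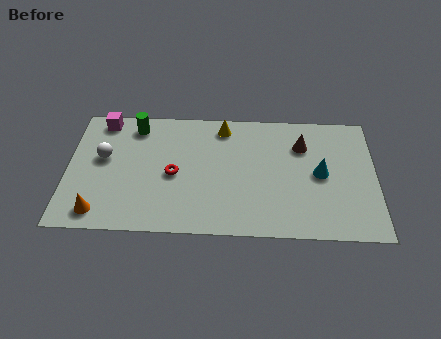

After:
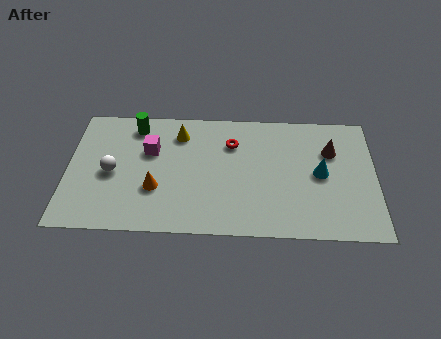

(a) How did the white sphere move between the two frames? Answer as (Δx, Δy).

(0.4, -0.9)

The white sphere started near (1.6, 4.4) and ended near (2.0, 3.5).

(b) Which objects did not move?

the green cylinder and the cyan cone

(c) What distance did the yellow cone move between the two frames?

2.1

The yellow cone moved from about (7.0, 6.5) to (5.0, 6.0), a distance of √(2.0² + 0.5²) ≈ 2.1.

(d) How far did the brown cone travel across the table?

1.3

The brown cone was near (10.6, 5.5) before and (11.9, 5.2) after, so it travelled √(1.3² + 0.3²) ≈ 1.3 units.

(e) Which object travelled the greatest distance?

the red torus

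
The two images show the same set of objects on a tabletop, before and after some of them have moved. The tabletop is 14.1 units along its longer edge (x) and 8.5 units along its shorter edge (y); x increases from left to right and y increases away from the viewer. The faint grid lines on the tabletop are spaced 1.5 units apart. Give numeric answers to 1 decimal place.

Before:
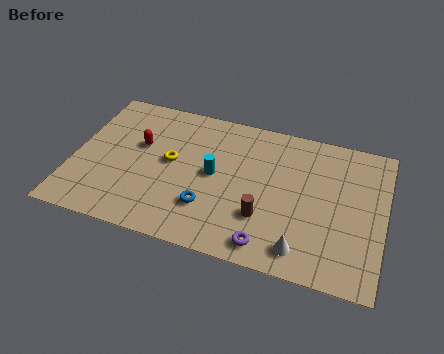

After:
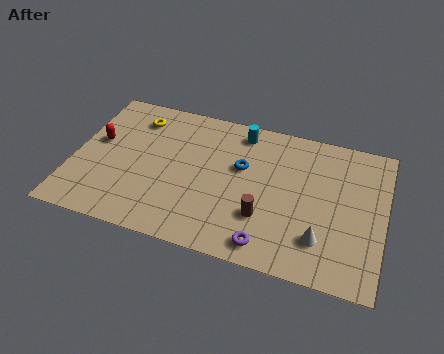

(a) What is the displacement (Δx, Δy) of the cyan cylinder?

(1.0, 2.9)

From the two frames, the cyan cylinder sits at roughly (6.4, 4.4) before and (7.4, 7.3) after.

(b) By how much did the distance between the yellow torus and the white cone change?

+3.0

The distance was about 7.0 in the first image and 10.0 in the second, so they moved 3.0 units further apart.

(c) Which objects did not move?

the purple torus and the brown cylinder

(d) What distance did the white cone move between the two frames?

1.1

The white cone was near (10.6, 1.3) before and (11.4, 2.1) after, so it travelled √(0.8² + 0.8²) ≈ 1.1 units.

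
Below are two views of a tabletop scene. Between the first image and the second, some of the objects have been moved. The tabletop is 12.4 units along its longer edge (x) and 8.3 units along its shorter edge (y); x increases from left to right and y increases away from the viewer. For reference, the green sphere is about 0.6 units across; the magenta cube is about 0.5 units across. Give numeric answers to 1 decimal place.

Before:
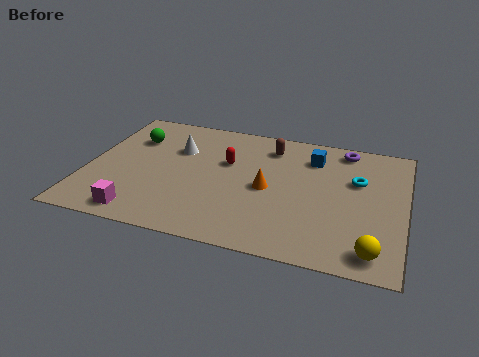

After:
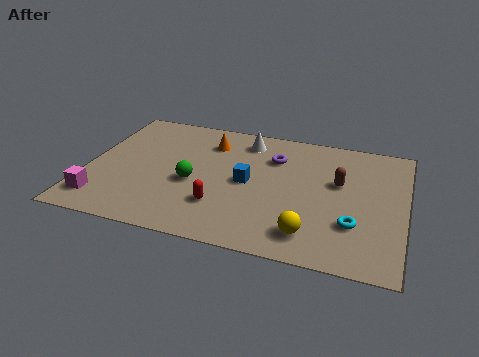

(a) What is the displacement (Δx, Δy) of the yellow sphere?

(-2.4, 0.4)

The yellow sphere started near (11.3, 1.1) and ended near (8.9, 1.5).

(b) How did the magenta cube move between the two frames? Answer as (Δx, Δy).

(-1.6, 0.5)

The magenta cube started near (2.4, 1.0) and ended near (0.8, 1.5).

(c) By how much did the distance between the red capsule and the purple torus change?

-0.9

Before: roughly 5.0 units apart; after: 4.1. That's 0.9 units closer together.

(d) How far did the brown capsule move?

3.3

The brown capsule was near (7.0, 6.7) before and (9.8, 5.0) after, so it travelled √(2.8² + 1.7²) ≈ 3.3 units.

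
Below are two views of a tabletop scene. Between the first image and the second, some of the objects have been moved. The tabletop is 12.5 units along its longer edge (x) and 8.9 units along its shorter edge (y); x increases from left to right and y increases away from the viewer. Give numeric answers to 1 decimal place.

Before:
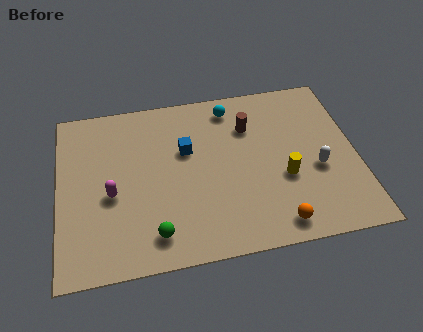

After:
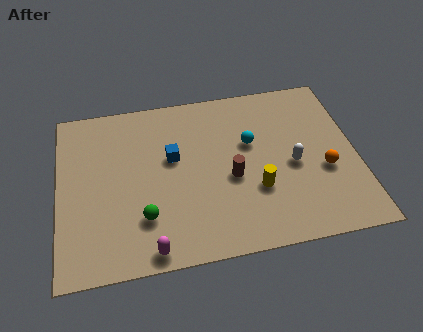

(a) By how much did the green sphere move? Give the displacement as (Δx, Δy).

(-0.4, 0.9)

The green sphere started near (3.9, 1.5) and ended near (3.5, 2.4).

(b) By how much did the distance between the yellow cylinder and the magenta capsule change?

-2.2

They were about 7.2 units apart before and 5.0 after — 2.2 units closer together.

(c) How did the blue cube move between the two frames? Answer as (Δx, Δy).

(-0.6, -0.3)

The blue cube was at about (5.4, 5.6) and moved to about (4.8, 5.3).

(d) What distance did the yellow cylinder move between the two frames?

1.3

The yellow cylinder was near (9.4, 3.4) before and (8.2, 3.0) after, so it travelled √(1.2² + 0.4²) ≈ 1.3 units.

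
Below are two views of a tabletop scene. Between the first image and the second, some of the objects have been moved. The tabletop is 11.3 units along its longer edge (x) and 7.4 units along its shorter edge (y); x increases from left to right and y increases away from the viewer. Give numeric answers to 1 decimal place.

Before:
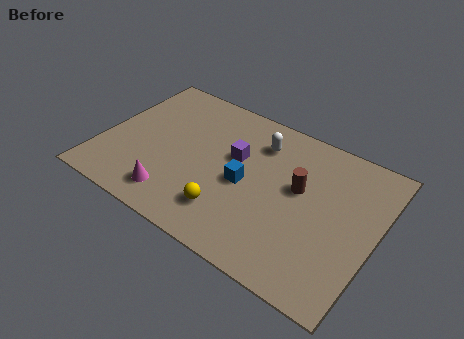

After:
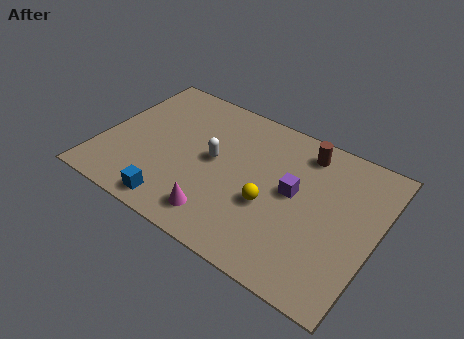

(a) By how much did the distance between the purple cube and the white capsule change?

+1.9

They were about 1.4 units apart before and 3.3 after — 1.9 units further apart.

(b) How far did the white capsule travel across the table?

2.4

The white capsule moved from about (6.2, 5.7) to (4.6, 3.9), a distance of √(1.6² + 1.8²) ≈ 2.4.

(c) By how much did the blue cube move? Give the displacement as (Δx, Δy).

(-2.5, -2.5)

The blue cube started near (6.0, 3.4) and ended near (3.5, 0.9).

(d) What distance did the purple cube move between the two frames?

2.5

The purple cube moved from about (5.4, 4.5) to (7.9, 4.0), a distance of √(2.5² + 0.5²) ≈ 2.5.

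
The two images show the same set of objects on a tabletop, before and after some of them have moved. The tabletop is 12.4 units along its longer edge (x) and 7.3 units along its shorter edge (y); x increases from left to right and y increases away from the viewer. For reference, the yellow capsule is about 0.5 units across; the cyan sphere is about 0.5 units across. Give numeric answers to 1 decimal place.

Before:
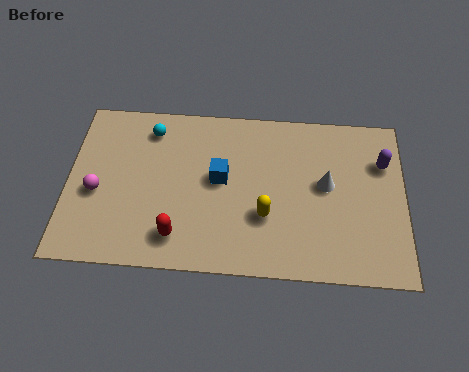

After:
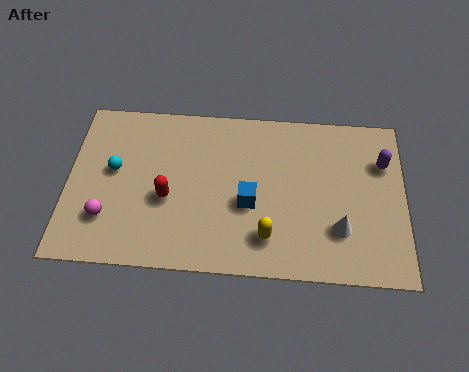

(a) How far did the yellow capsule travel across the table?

0.9

The yellow capsule was near (7.3, 2.5) before and (7.4, 1.6) after, so it travelled √(0.1² + 0.9²) ≈ 0.9 units.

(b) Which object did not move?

the purple capsule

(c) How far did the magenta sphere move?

1.2

From (1.1, 3.1) to (1.5, 2.0), the magenta sphere covered √(0.4² + 1.1²) ≈ 1.2 units.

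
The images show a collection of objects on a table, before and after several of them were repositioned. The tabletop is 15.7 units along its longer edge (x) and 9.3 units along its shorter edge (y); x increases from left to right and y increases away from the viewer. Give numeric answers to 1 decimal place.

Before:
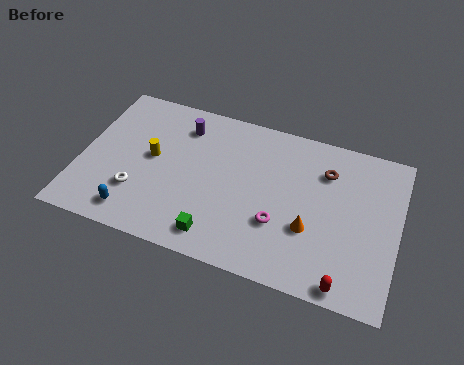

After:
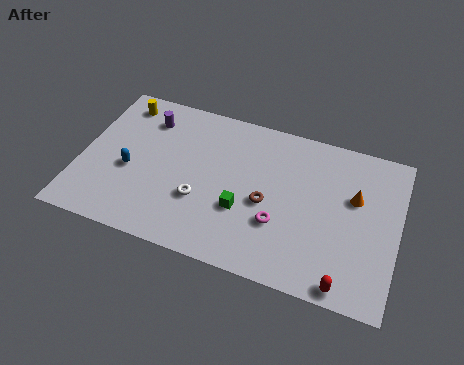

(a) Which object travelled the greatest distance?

the brown torus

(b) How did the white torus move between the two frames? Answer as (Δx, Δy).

(3.1, 0.5)

From the two frames, the white torus sits at roughly (3.0, 2.7) before and (6.1, 3.2) after.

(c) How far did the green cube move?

2.2

From (7.1, 1.4) to (8.2, 3.3), the green cube covered √(1.1² + 1.9²) ≈ 2.2 units.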